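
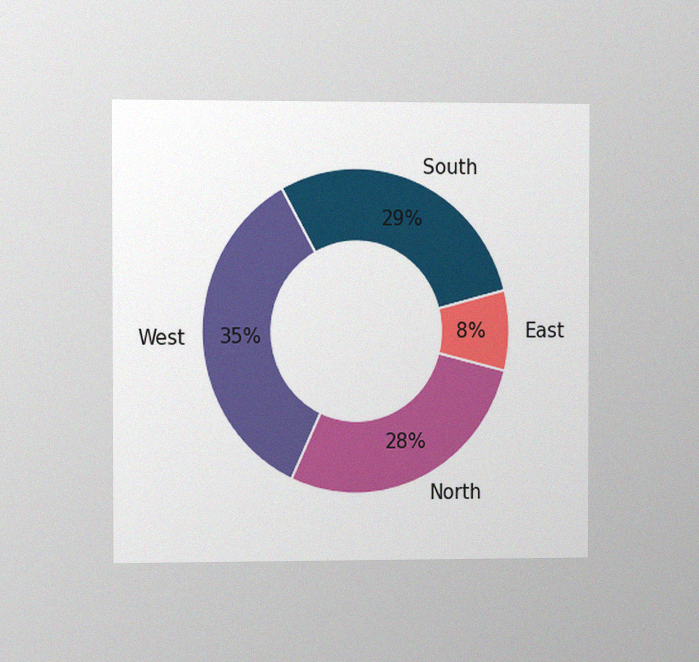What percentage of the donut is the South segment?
29%

The chart is viewed slightly from the left, with some photo noise. The South segment takes up 29% of the ring.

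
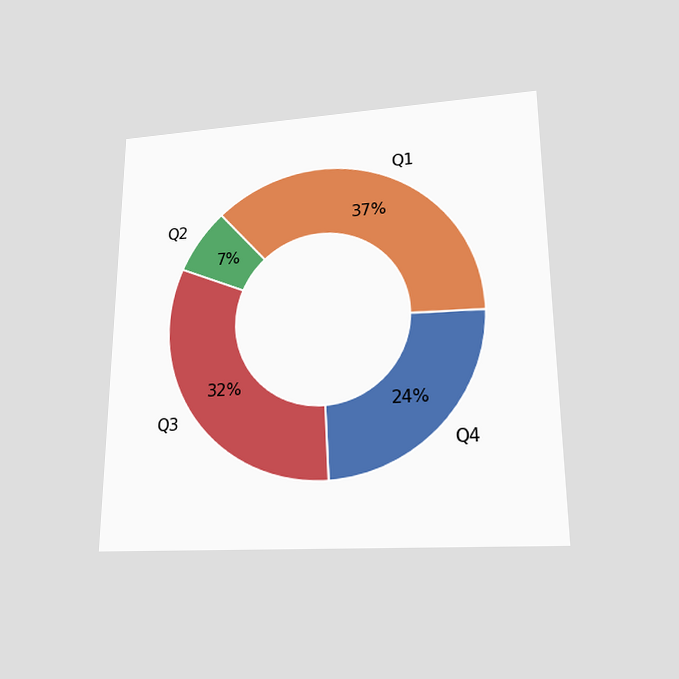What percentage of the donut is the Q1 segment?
The chart is viewed slightly from below. The Q1 segment takes up 37% of the ring.

37%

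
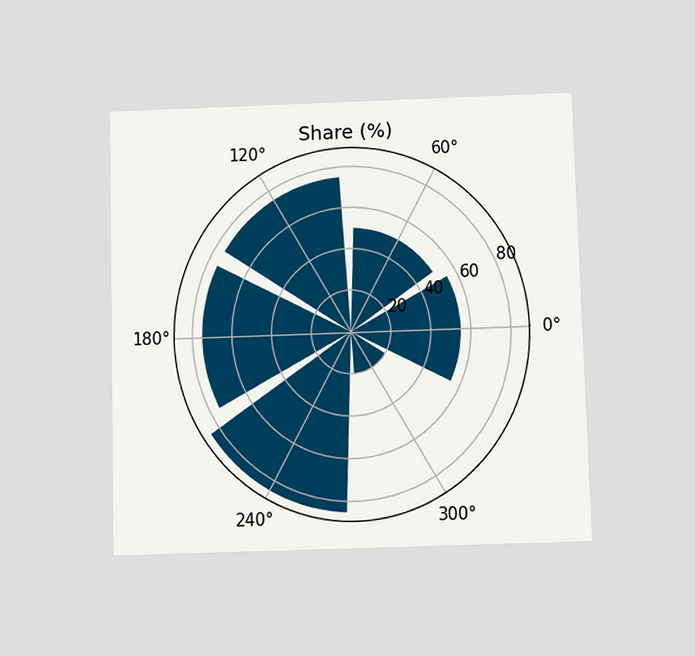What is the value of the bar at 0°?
The chart is viewed slightly from below. The bar at 0° reaches 55% on the radial axis.

55%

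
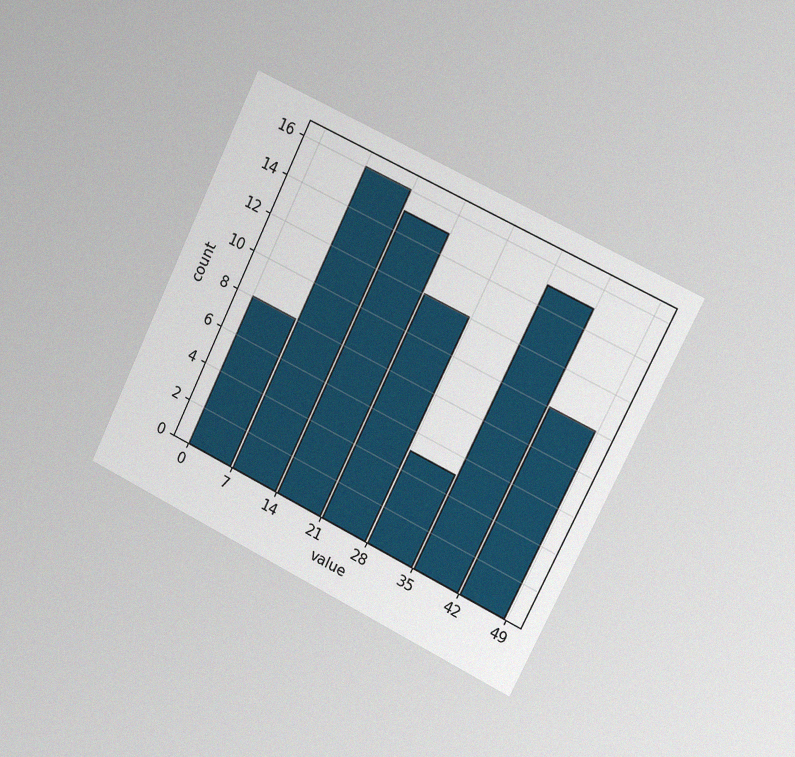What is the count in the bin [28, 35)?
The chart is tilted about 26° clockwise and viewed slightly from the right, with some photo noise. The [28, 35) bin has height 5.

5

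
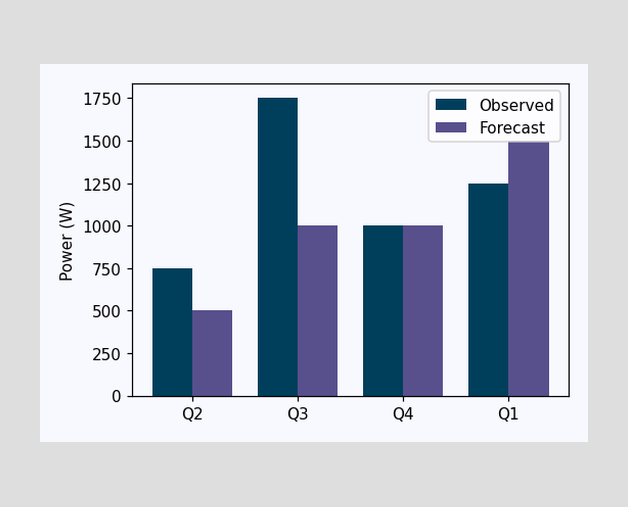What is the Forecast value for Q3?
The Forecast bar at Q3 reaches 1000W on the y-axis.

1000W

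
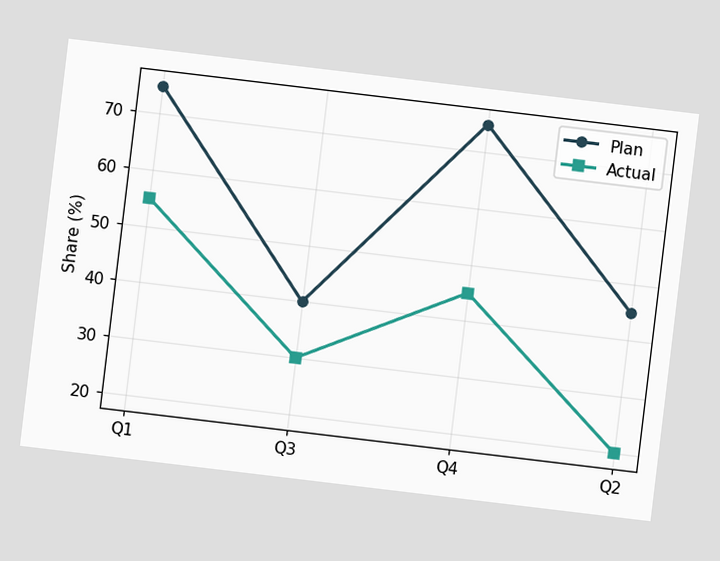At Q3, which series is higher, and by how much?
Plan, by 10%

The chart is tilted about 7° clockwise. At Q3, Plan sits above the other line by 10%.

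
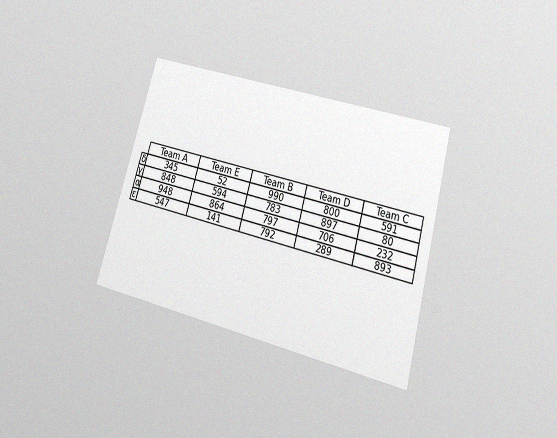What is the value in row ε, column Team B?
792

The chart is tilted about 15° clockwise and viewed slightly from below, with some photo noise. The (ε, Team B) cell reads 792.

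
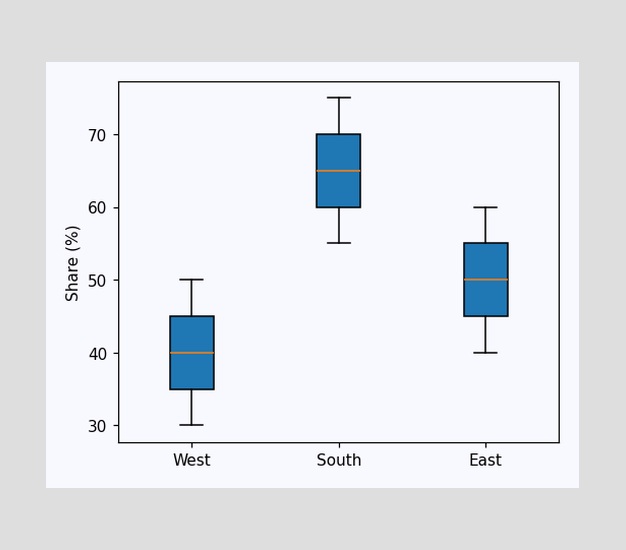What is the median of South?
The median line in the South box sits at 65%.

65%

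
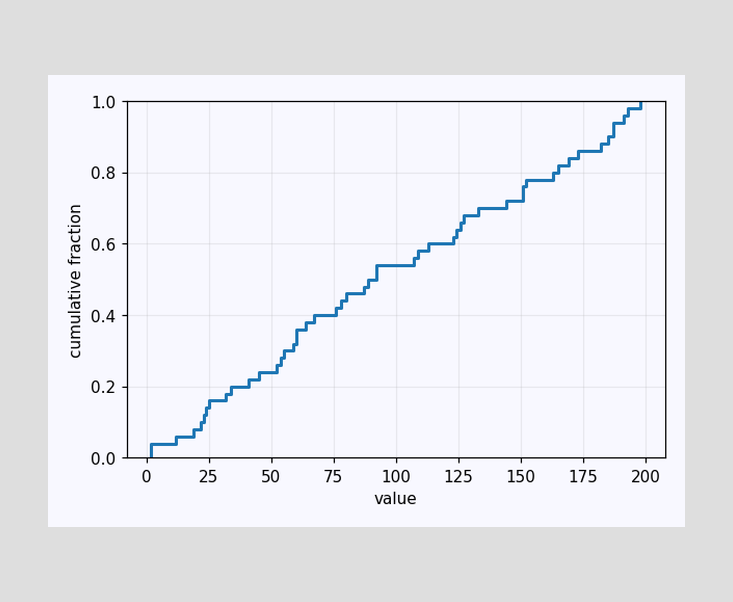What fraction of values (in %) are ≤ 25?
At x=25 the ECDF step is at 16%.

16%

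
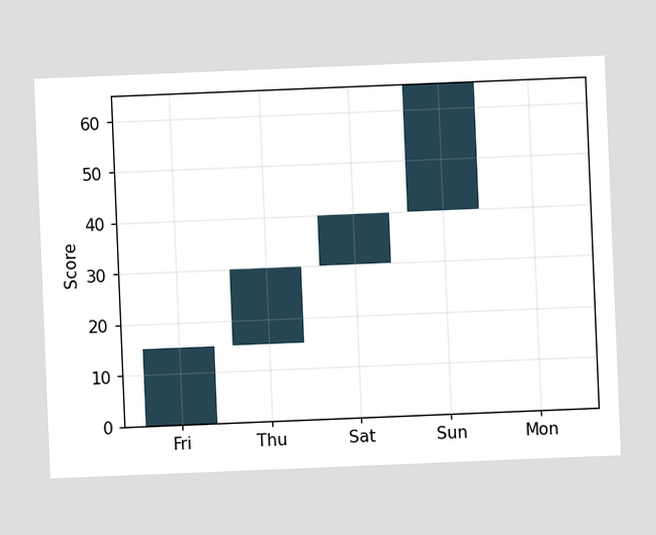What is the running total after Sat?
The chart is tilted about 2° counter-clockwise. After Sat the running total reaches 40.

40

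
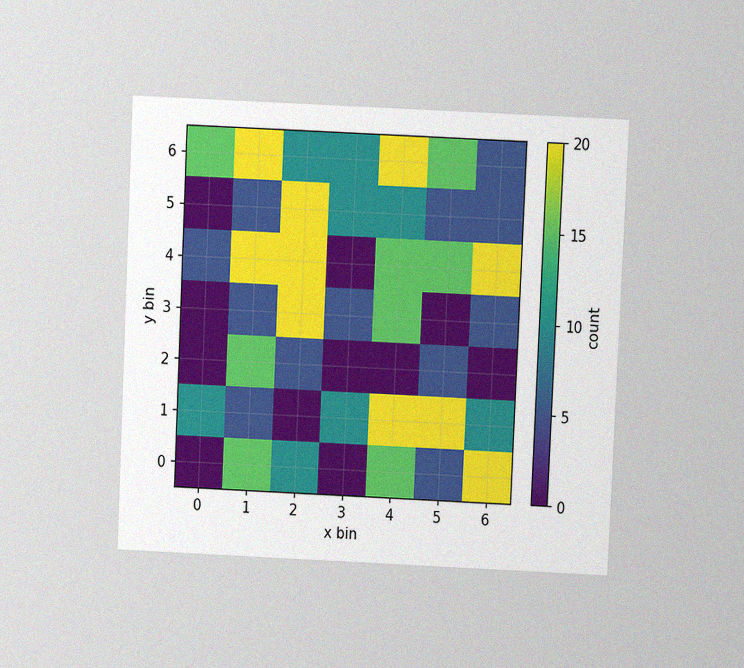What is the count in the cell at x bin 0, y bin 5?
0

The chart is tilted about 3° clockwise and viewed at a slight angle, with some photo noise. Matching the cell (0, 5) against the colorbar gives 0.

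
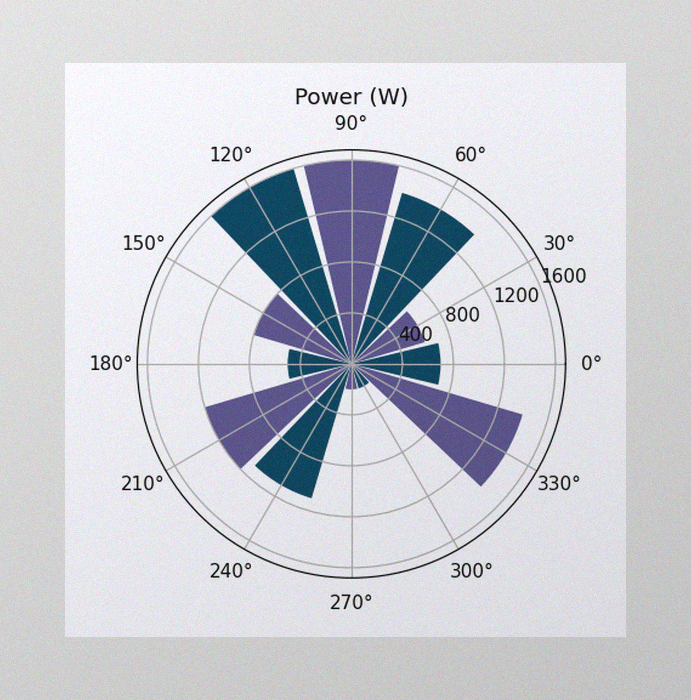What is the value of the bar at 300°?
The image has some photo noise and uneven lighting. The bar at 300° reaches 200W on the radial axis.

200W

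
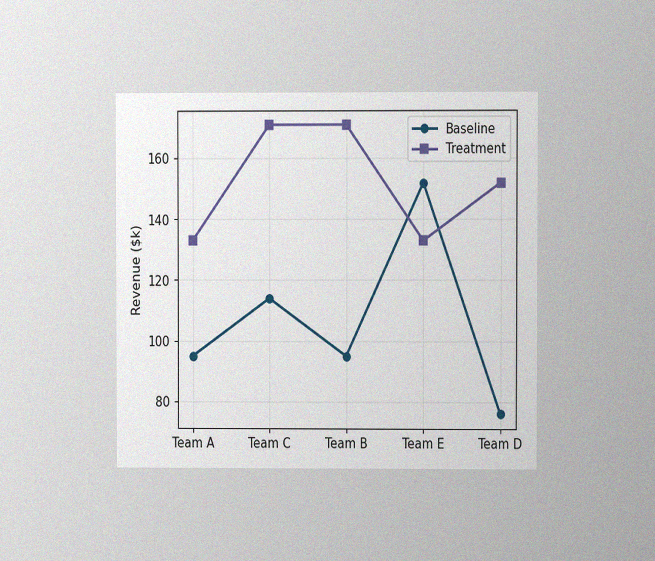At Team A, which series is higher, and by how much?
Treatment, by $38k

The chart is viewed at a slight angle, with some photo noise. At Team A, Treatment sits above the other line by $38k.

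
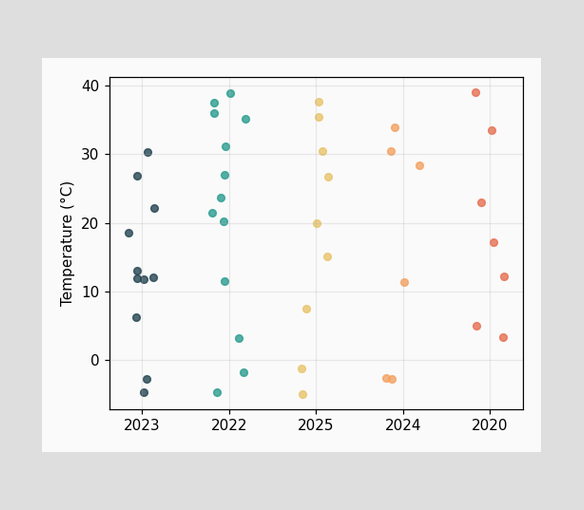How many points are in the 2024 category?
6

Counting the markers in the 2024 column gives 6.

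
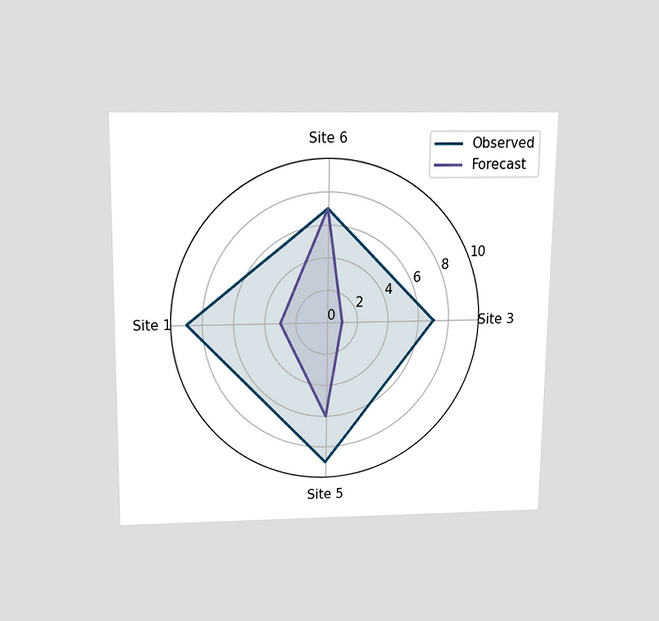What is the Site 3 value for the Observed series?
The chart is viewed slightly from above. On the Site 3 axis, Observed reaches 7.

7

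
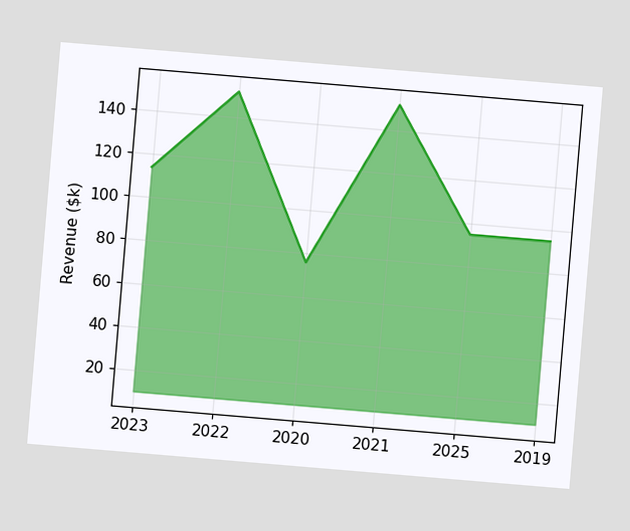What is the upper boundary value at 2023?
The chart is tilted about 5° clockwise. At 2023 the upper boundary is at $114k.

$114k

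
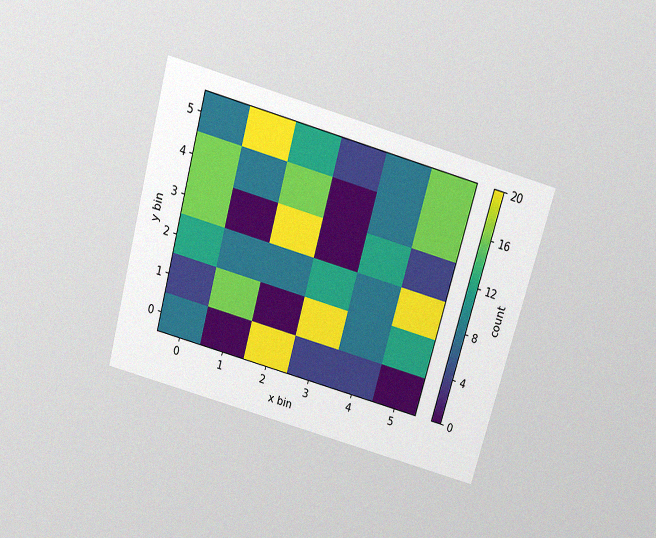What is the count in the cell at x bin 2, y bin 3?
The chart is tilted about 16° clockwise and viewed slightly from above, with some photo noise. Matching the cell (2, 3) against the colorbar gives 20.

20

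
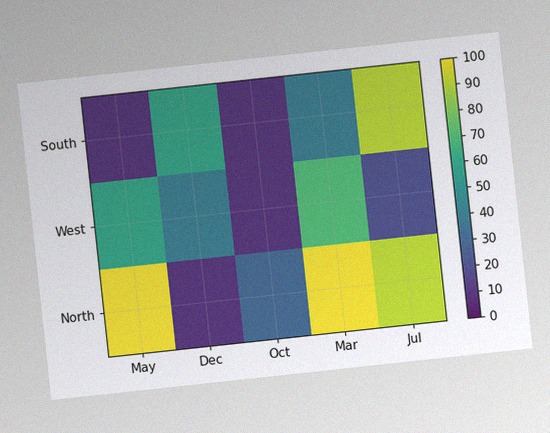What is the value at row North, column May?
The chart is tilted about 6° counter-clockwise, with some photo noise. Matching cell (North, May) against the colorbar gives 100.

100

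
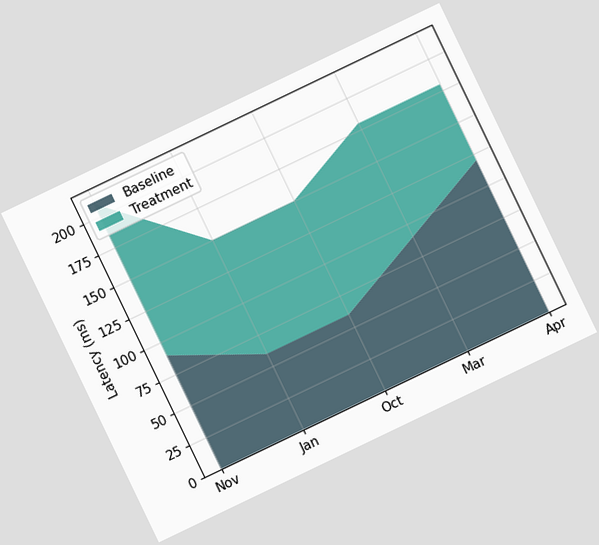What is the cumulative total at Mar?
180ms

The chart is tilted about 26° counter-clockwise. The stacked total at Mar reaches 180ms.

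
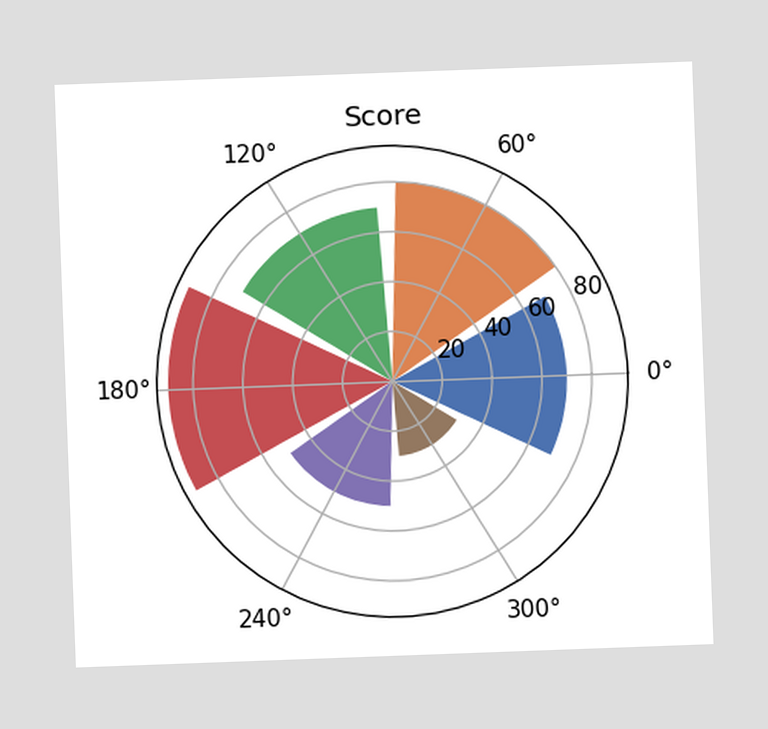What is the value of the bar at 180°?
The chart is tilted about 2° counter-clockwise. The bar at 180° reaches 90 on the radial axis.

90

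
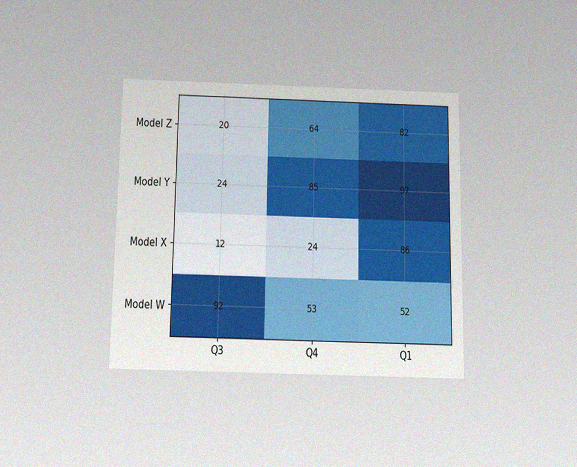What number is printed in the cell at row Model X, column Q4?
24

The chart is viewed slightly from below, with some photo noise. The (Model X, Q4) cell reads 24.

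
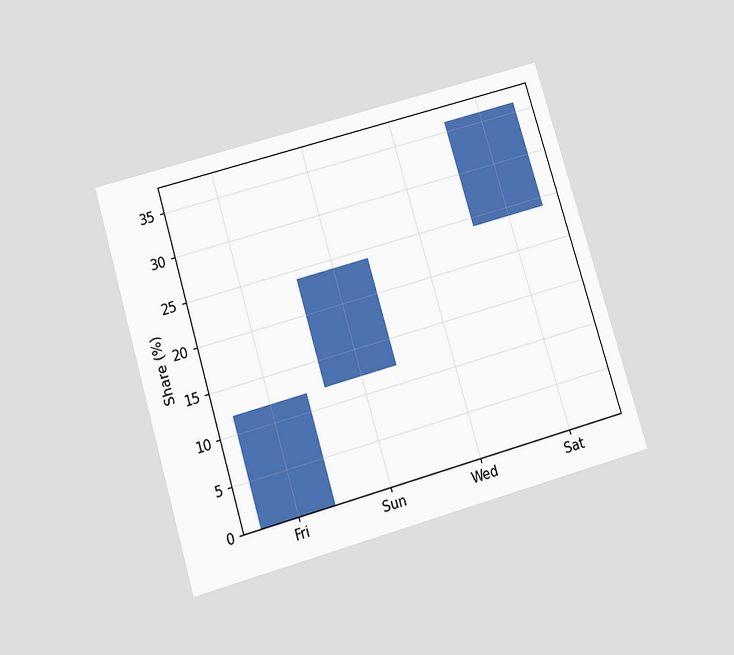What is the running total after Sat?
36%

The chart is tilted about 16° counter-clockwise and viewed slightly from below. After Sat the running total reaches 36%.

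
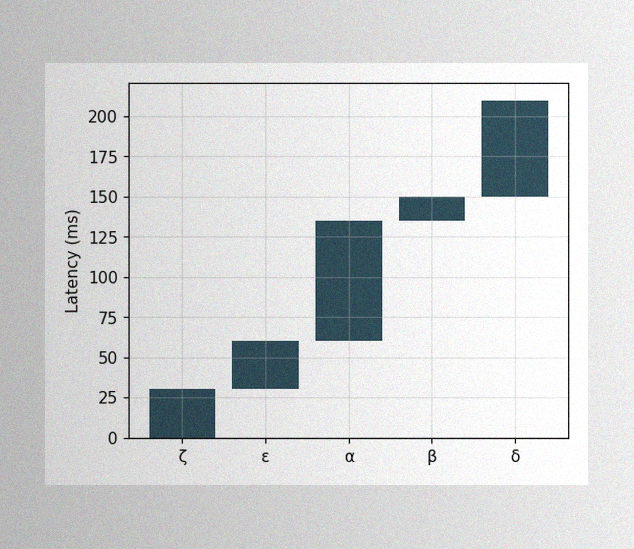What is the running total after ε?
The image has some photo noise and uneven lighting. After ε the running total reaches 60ms.

60ms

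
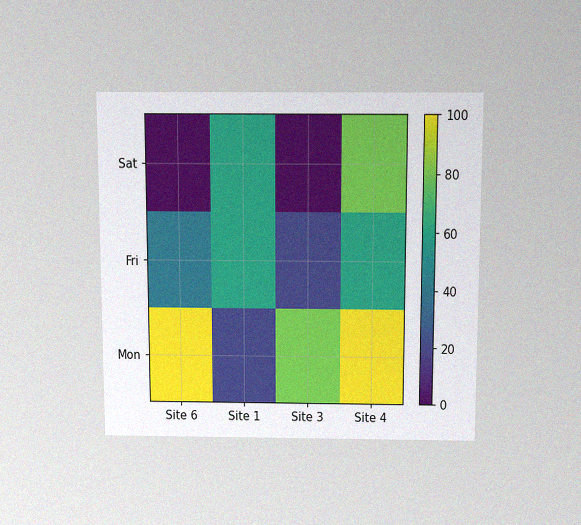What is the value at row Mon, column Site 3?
80

The chart is viewed slightly from above, with some photo noise. Matching cell (Mon, Site 3) against the colorbar gives 80.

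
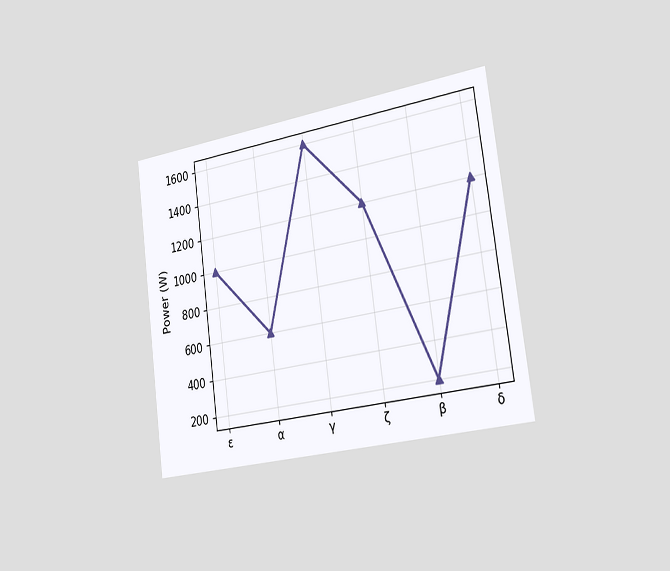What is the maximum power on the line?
The chart is tilted about 8° counter-clockwise and viewed slightly from the right. The highest point is at γ, and reading across to the y-axis gives 1600W.

1600W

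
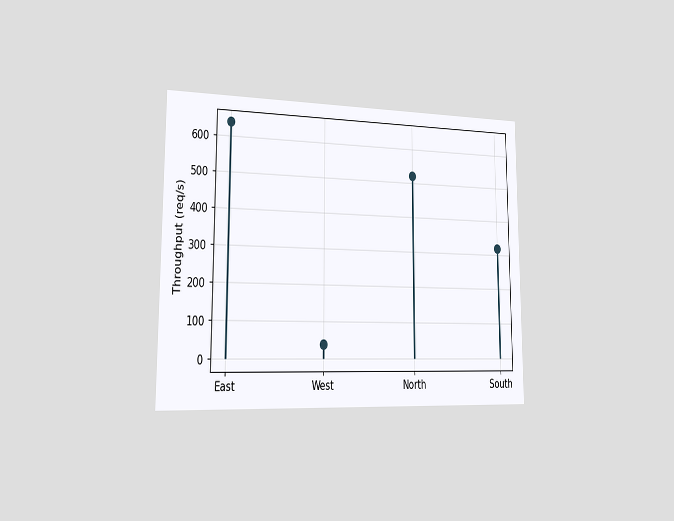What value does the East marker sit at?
640req/s

The chart is viewed slightly from the left. The East marker sits at 640req/s.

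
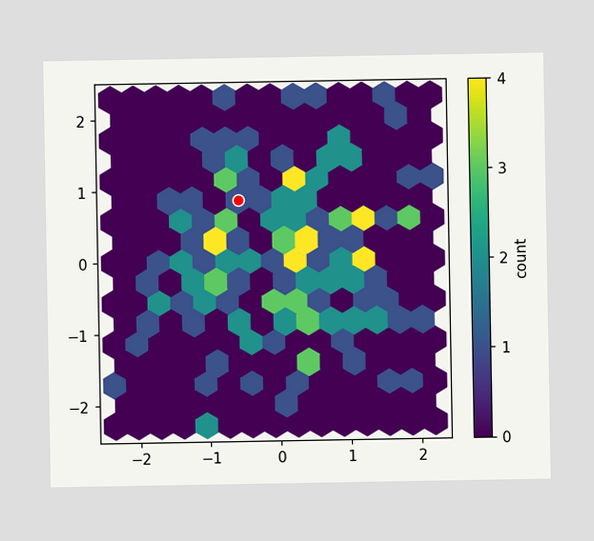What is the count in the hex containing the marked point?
The marked hex reads 1 on the colorbar.

1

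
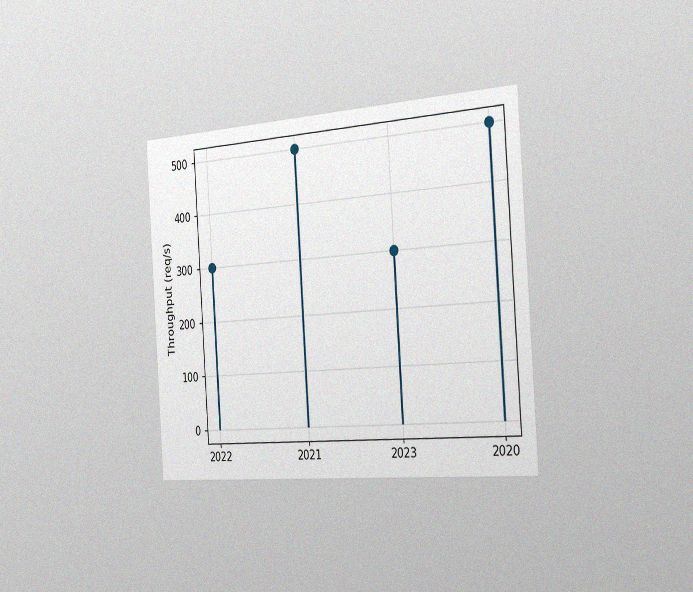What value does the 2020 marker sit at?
The chart is tilted about 4° counter-clockwise and viewed slightly from the right, with some photo noise. The 2020 marker sits at 500req/s.

500req/s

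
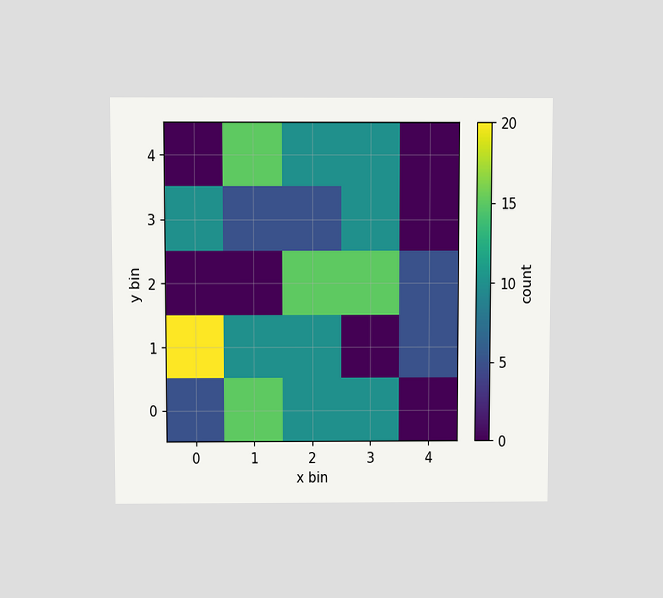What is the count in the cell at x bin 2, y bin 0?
The chart is viewed slightly from above. Matching the cell (2, 0) against the colorbar gives 10.

10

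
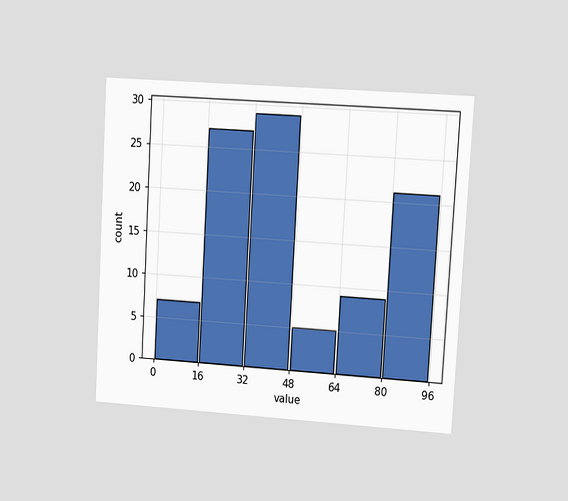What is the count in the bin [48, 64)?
The chart is tilted about 3° clockwise and viewed at a slight angle. The [48, 64) bin has height 5.

5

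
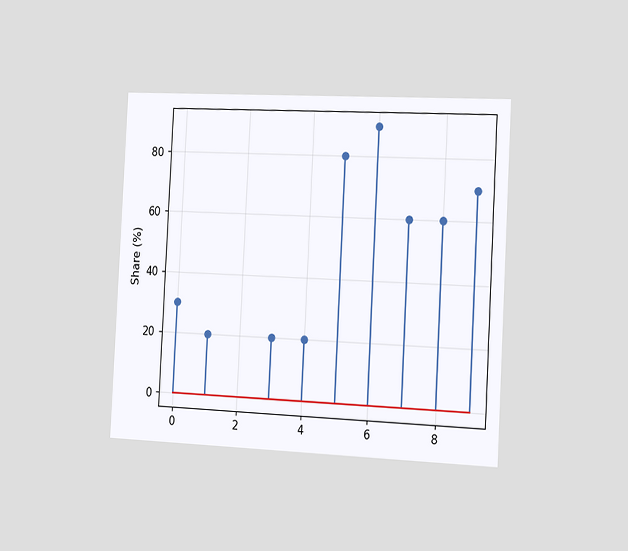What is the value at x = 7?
60%

The chart is tilted about 3° clockwise and viewed slightly from the right. The stem at x=7 reaches 60%.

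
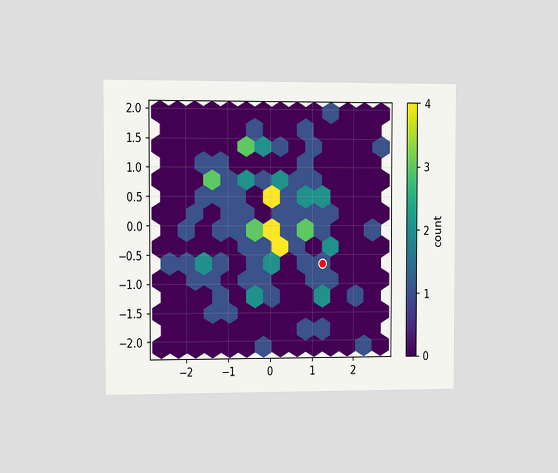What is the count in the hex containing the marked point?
The chart is viewed at a slight angle. The marked hex reads 1 on the colorbar.

1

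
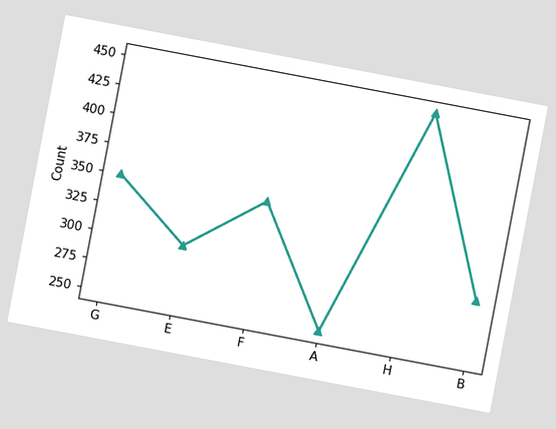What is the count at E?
The chart is tilted about 11° clockwise. At E, the line is at 300.

300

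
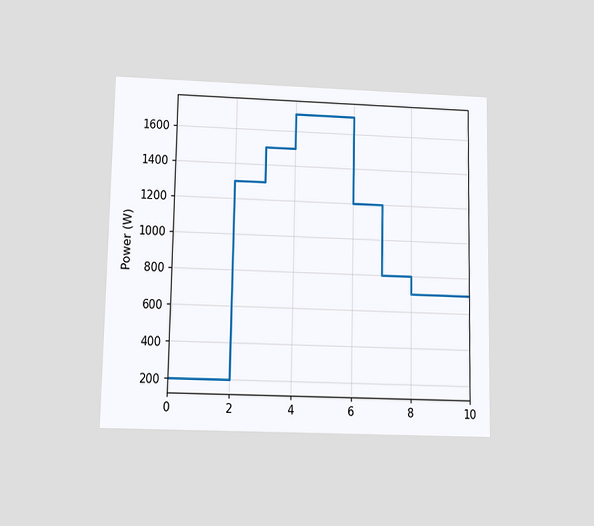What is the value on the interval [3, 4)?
1500W

The chart is viewed slightly from below. On [3, 4) the step sits at 1500W.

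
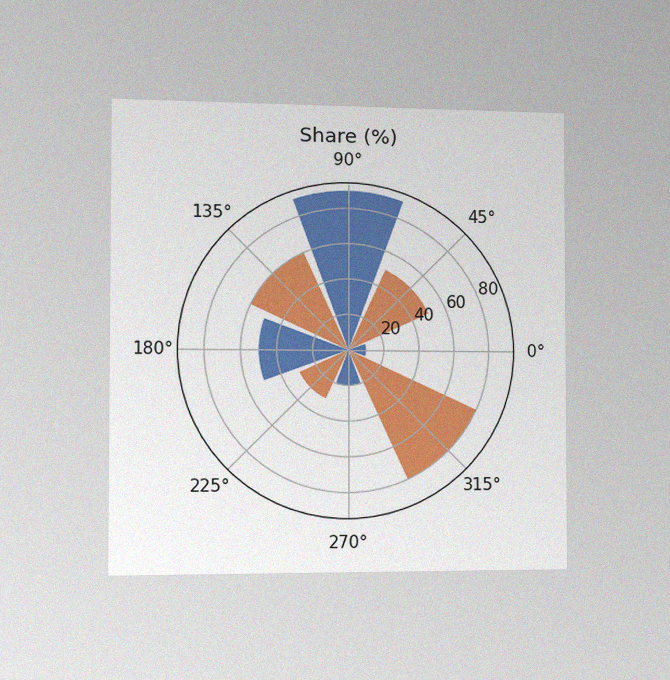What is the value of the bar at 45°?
50%

The chart is viewed slightly from the left, with some photo noise. The bar at 45° reaches 50% on the radial axis.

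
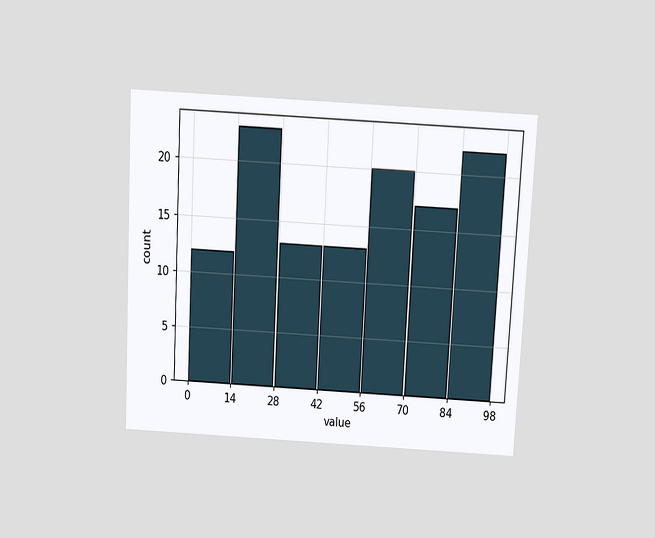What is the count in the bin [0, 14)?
The chart is tilted about 3° clockwise and viewed slightly from above. The [0, 14) bin has height 12.

12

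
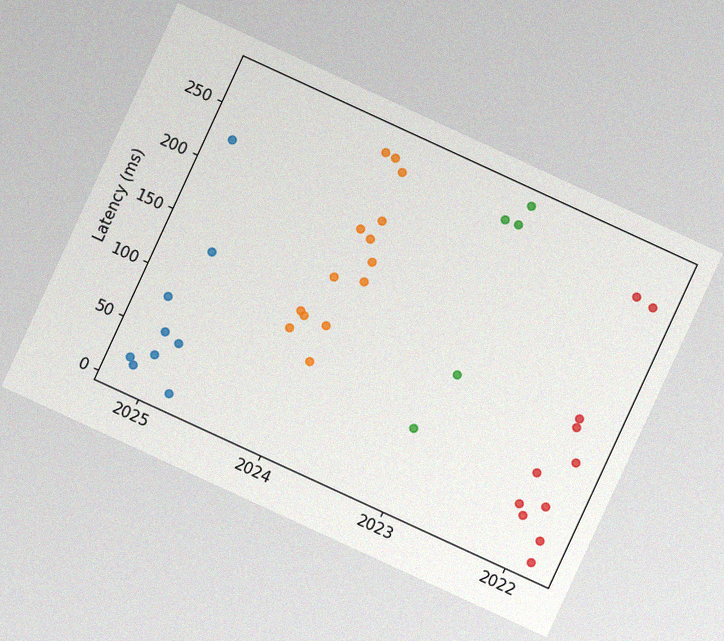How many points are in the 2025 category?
The chart is tilted about 25° clockwise, with some photo noise. Counting the markers in the 2025 column gives 9.

9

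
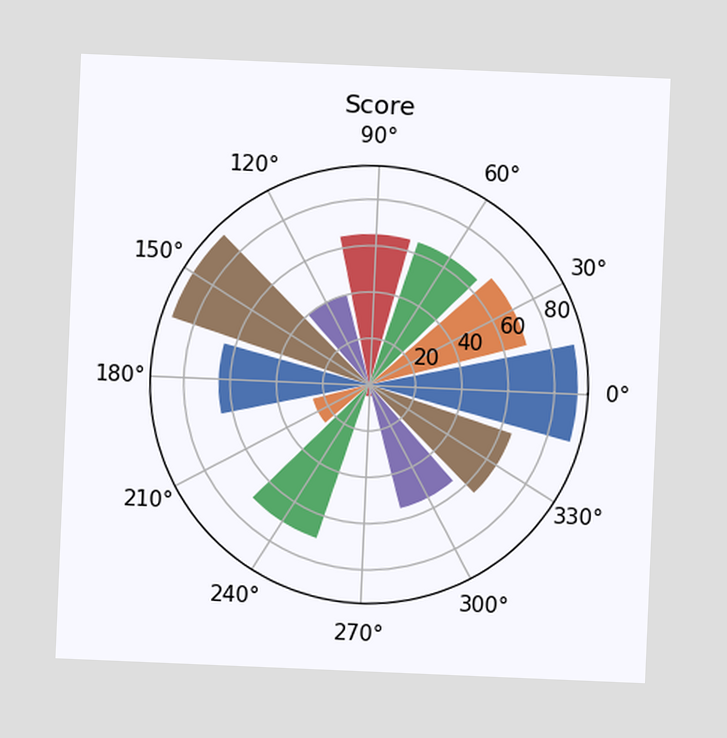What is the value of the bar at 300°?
The chart is tilted about 2° clockwise. The bar at 300° reaches 55 on the radial axis.

55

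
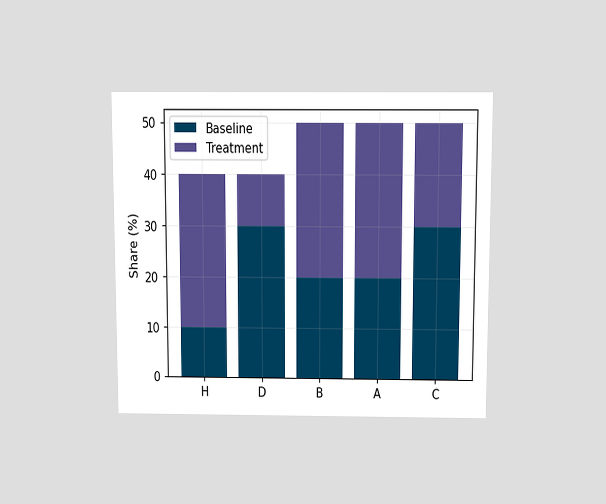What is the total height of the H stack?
The chart is viewed slightly from above. The H stack's top reaches 40% on the y-axis.

40%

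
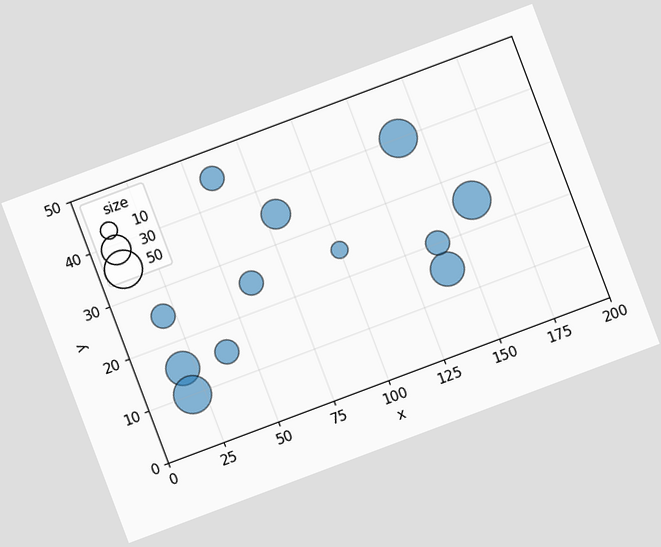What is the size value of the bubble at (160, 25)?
50

The chart is tilted about 21° counter-clockwise. Matching the bubble at (160, 25) against the size legend gives 50.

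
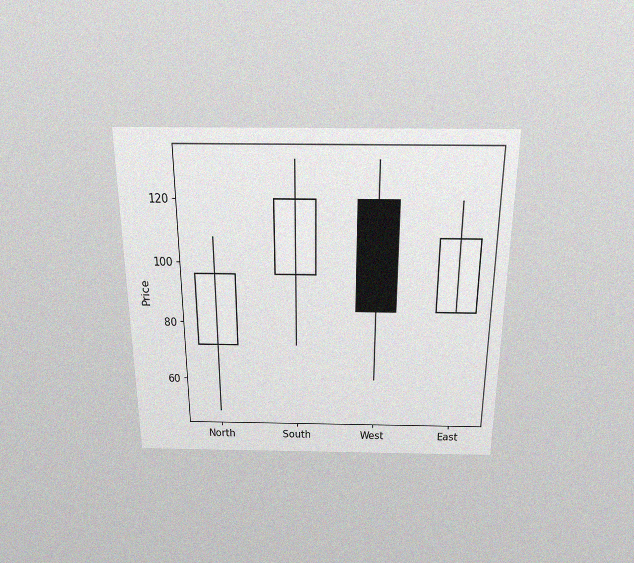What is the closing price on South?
The chart is viewed slightly from above, with some photo noise. The South candle closes at 120.

120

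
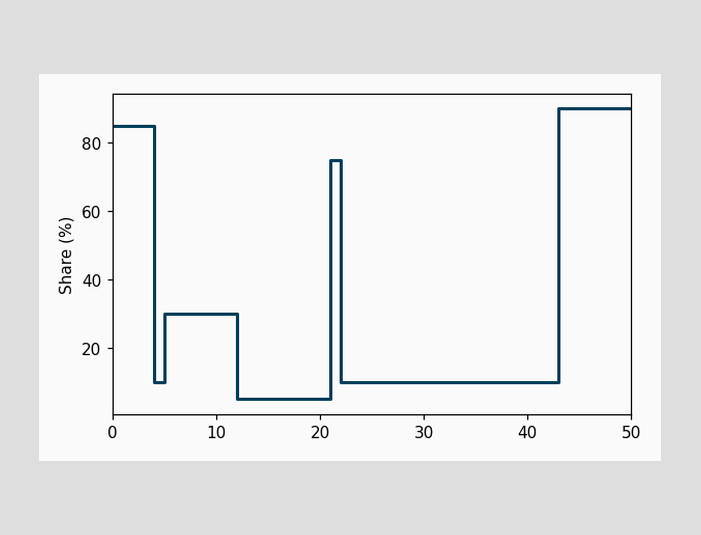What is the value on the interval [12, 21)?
On [12, 21) the step sits at 5%.

5%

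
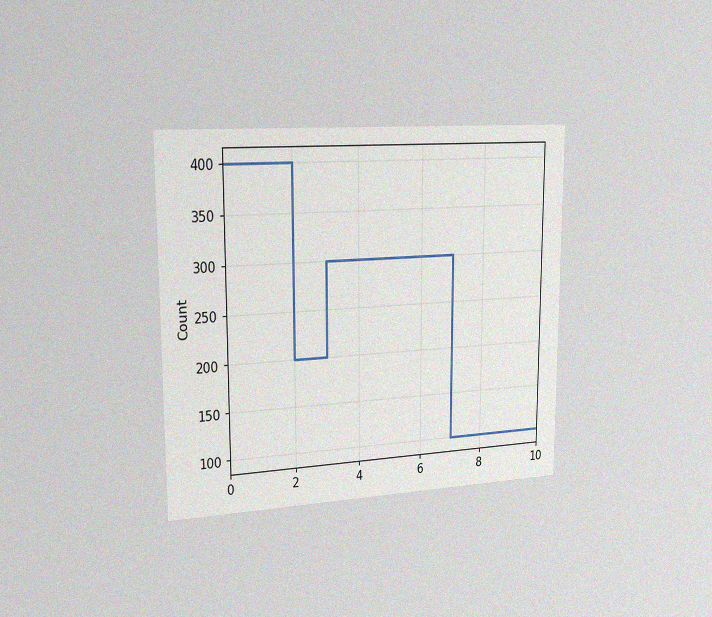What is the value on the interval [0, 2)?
400

The chart is viewed slightly from the left, with some photo noise. On [0, 2) the step sits at 400.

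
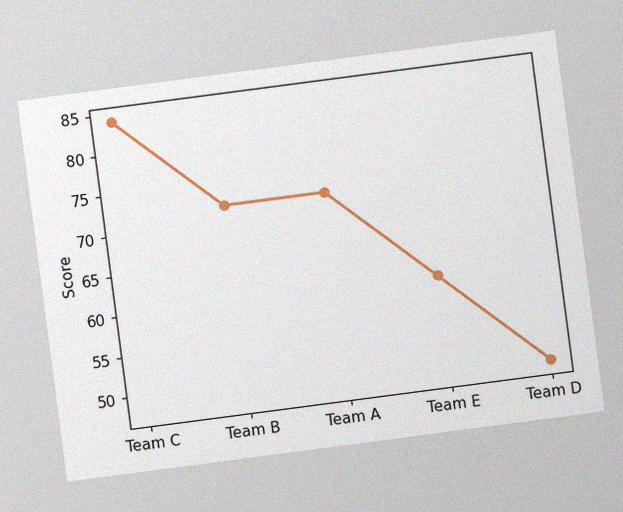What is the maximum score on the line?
The chart is tilted about 7° counter-clockwise, with some photo noise. The highest point is at Team C, and reading across to the y-axis gives 84.

84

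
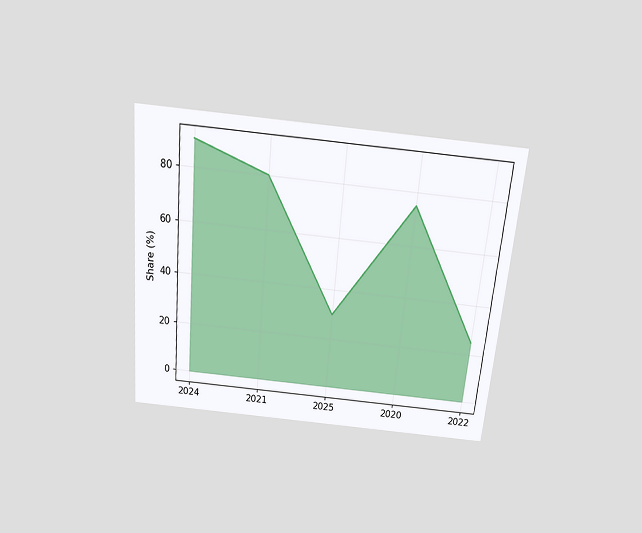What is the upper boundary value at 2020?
The chart is tilted about 5° clockwise and viewed slightly from above. At 2020 the upper boundary is at 75%.

75%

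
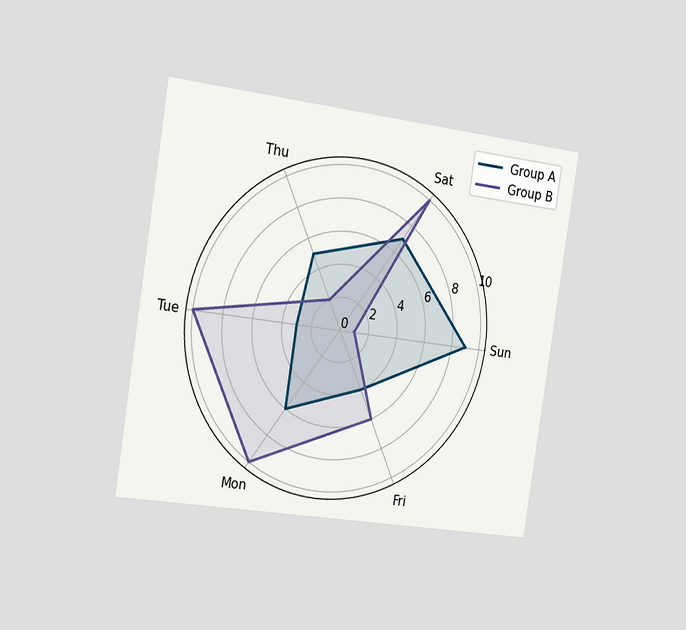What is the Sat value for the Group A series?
The chart is tilted about 9° clockwise and viewed slightly from the left. On the Sat axis, Group A reaches 7.

7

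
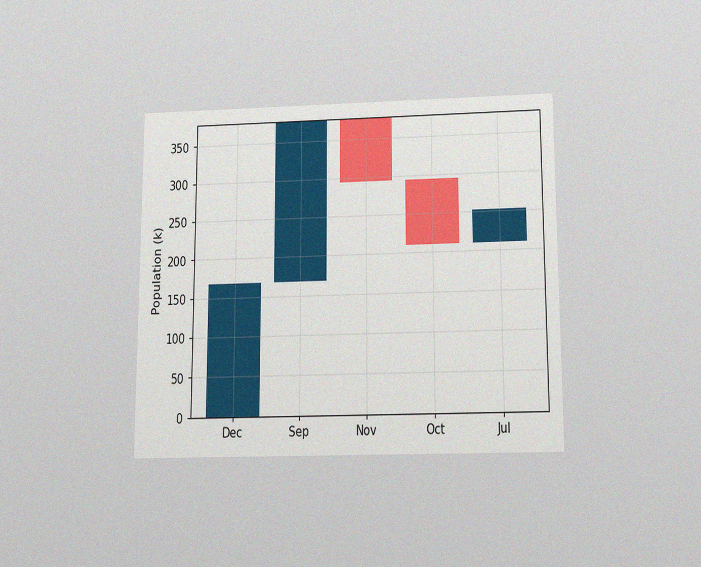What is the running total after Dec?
168k

The chart is viewed slightly from below, with some photo noise. After Dec the running total reaches 168k.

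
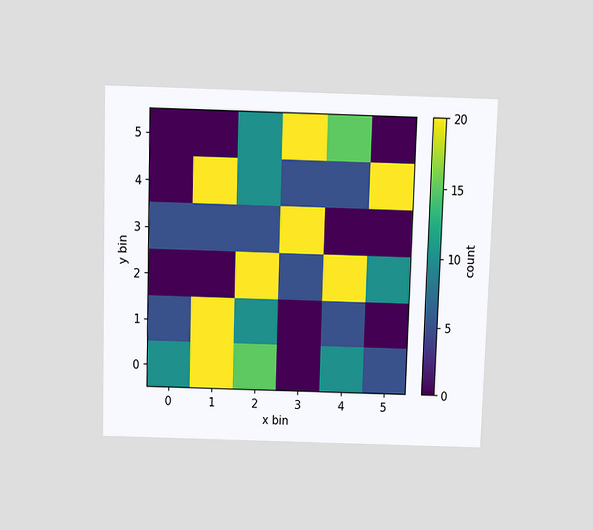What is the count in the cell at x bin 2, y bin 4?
10

The chart is viewed slightly from above. Matching the cell (2, 4) against the colorbar gives 10.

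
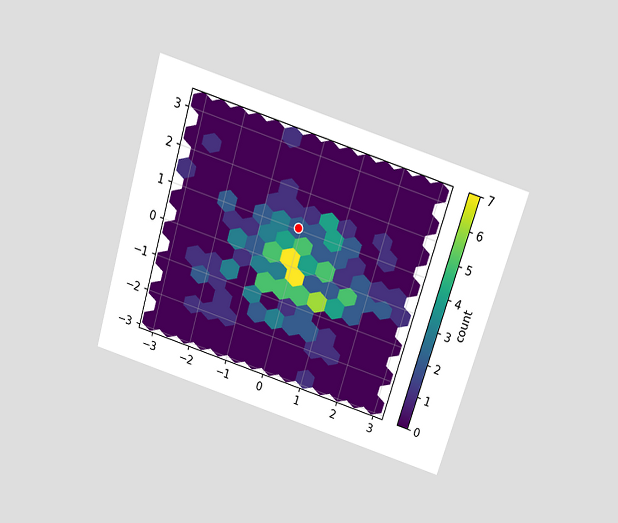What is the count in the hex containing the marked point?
2

The chart is tilted about 17° clockwise and viewed slightly from above. The marked hex reads 2 on the colorbar.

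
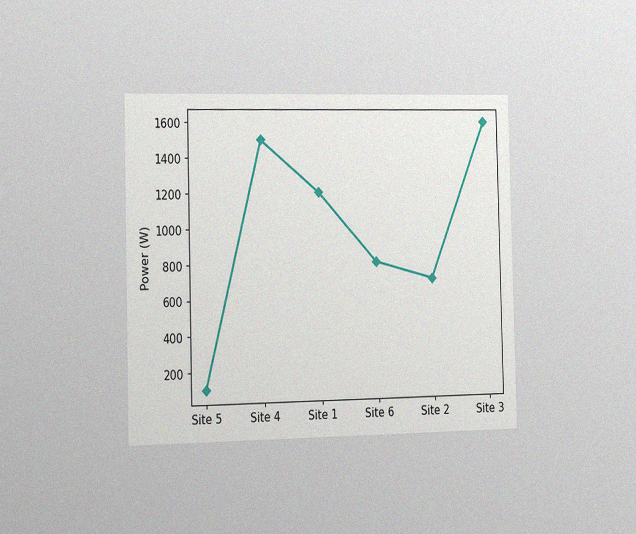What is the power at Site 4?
The chart is viewed slightly from the left, with some photo noise. At Site 4, the line is at 1500W.

1500W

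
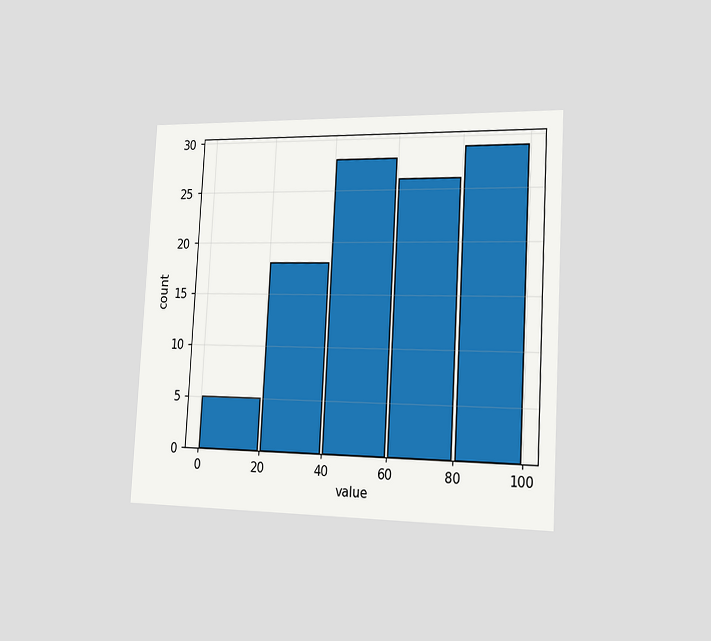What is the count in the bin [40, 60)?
The chart is tilted about 3° clockwise and viewed slightly from the right. The [40, 60) bin has height 28.

28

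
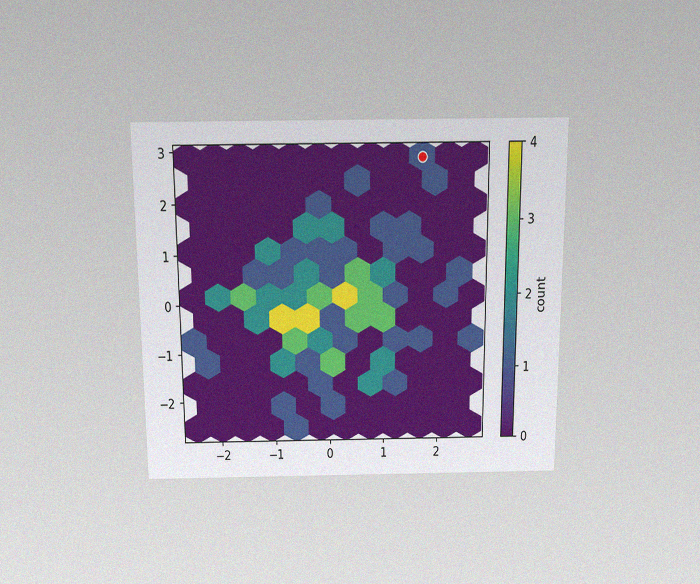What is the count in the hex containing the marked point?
The chart is viewed slightly from above, with some photo noise. The marked hex reads 1 on the colorbar.

1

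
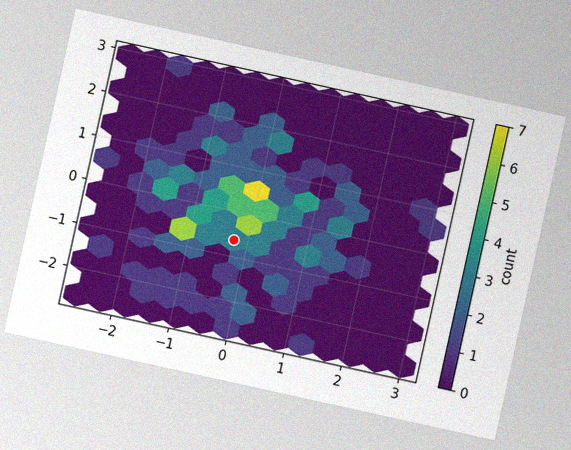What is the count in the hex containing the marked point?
The chart is tilted about 12° clockwise, with some photo noise. The marked hex reads 3 on the colorbar.

3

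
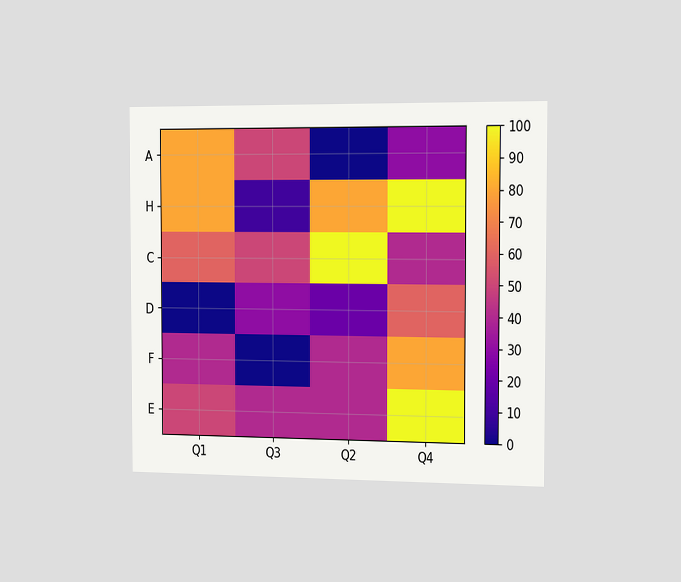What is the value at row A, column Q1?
The chart is viewed slightly from the right. Matching cell (A, Q1) against the colorbar gives 80.

80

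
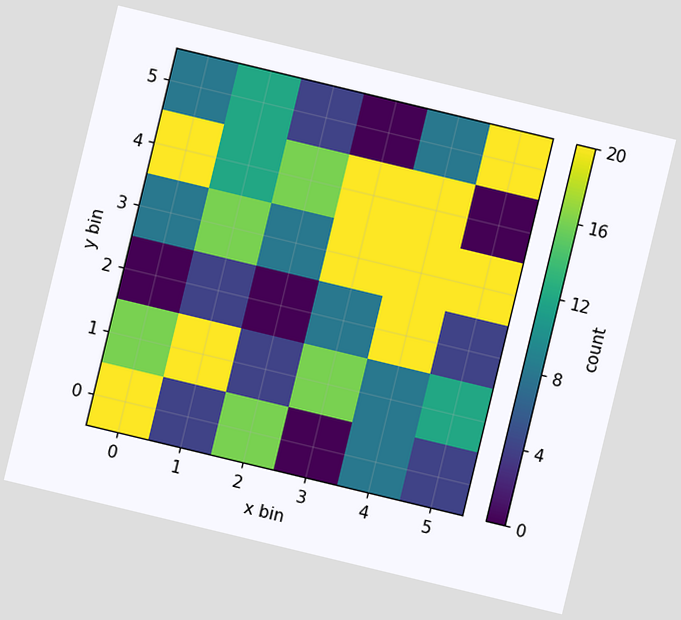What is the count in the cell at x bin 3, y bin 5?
0

The chart is tilted about 14° clockwise. Matching the cell (3, 5) against the colorbar gives 0.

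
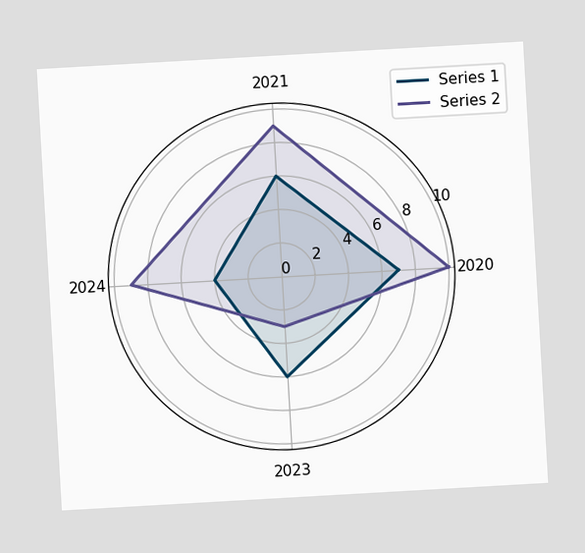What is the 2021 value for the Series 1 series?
The chart is tilted about 3° counter-clockwise. On the 2021 axis, Series 1 reaches 6.

6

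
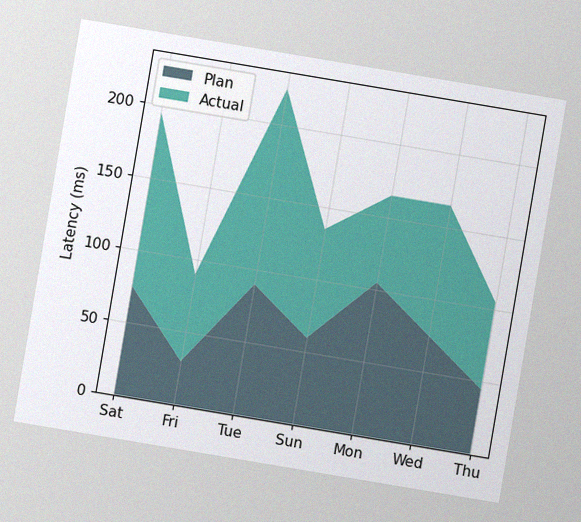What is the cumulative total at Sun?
The chart is tilted about 10° clockwise, with some photo noise. The stacked total at Sun reaches 135ms.

135ms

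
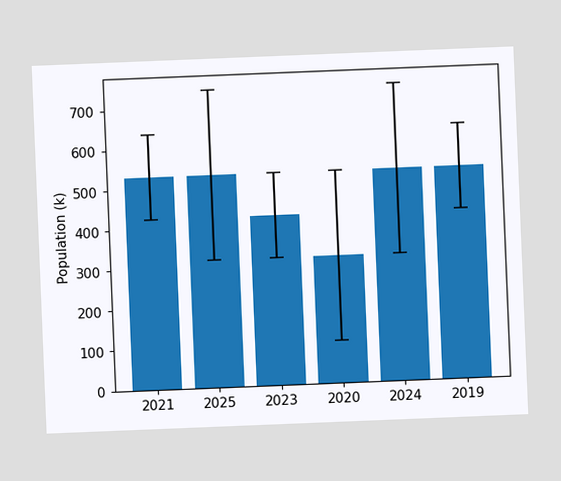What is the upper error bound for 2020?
The chart is tilted about 2° counter-clockwise. The 2020 bar's upper whisker reaches 530k.

530k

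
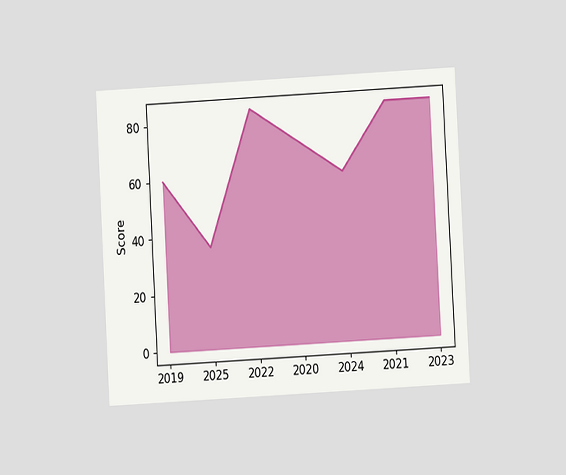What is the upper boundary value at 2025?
The chart is tilted about 3° counter-clockwise and viewed at a slight angle. At 2025 the upper boundary is at 36.

36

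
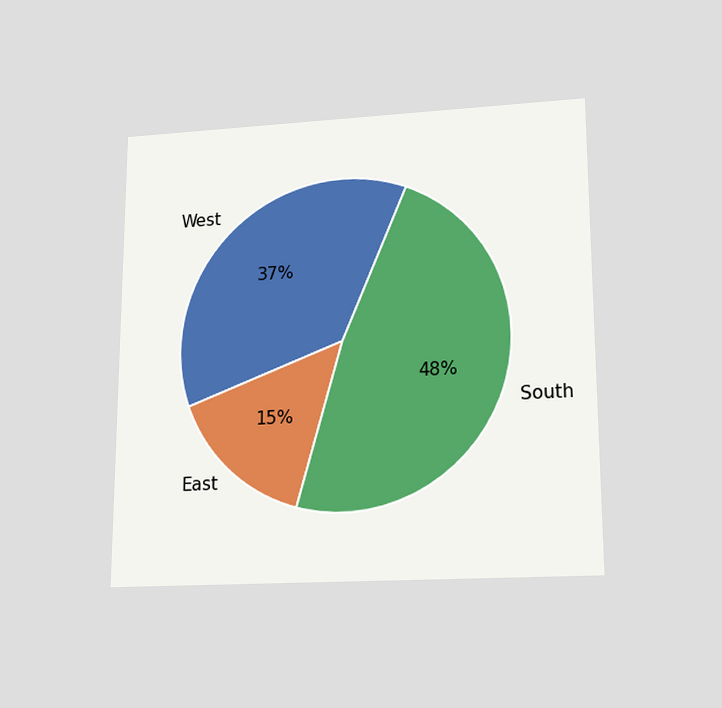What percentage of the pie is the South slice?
48%

The chart is viewed slightly from below. The South slice takes up 48% of the pie.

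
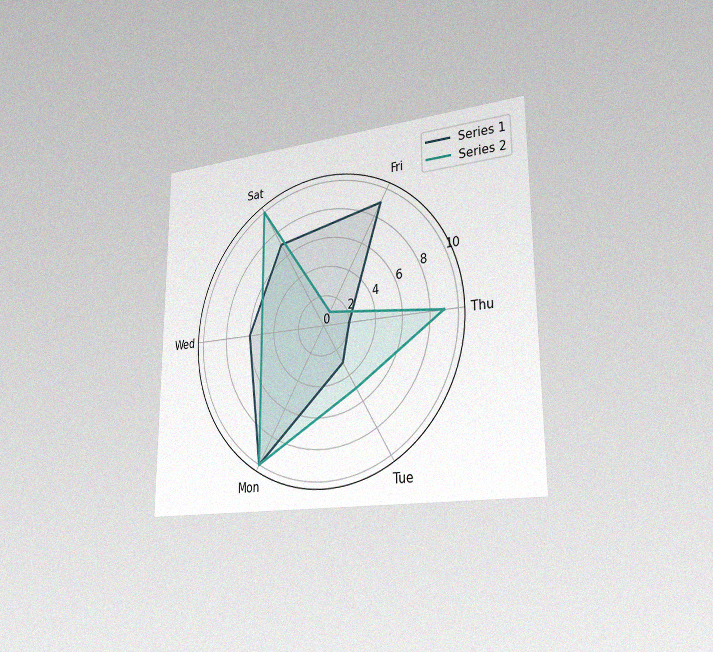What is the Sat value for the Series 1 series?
7

The chart is viewed slightly from the right, with some photo noise. On the Sat axis, Series 1 reaches 7.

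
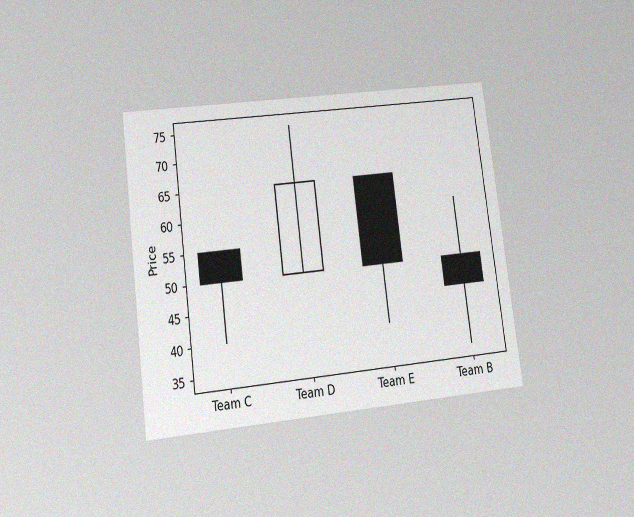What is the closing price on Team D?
65

The chart is tilted about 7° counter-clockwise and viewed at a slight angle, with some photo noise. The Team D candle closes at 65.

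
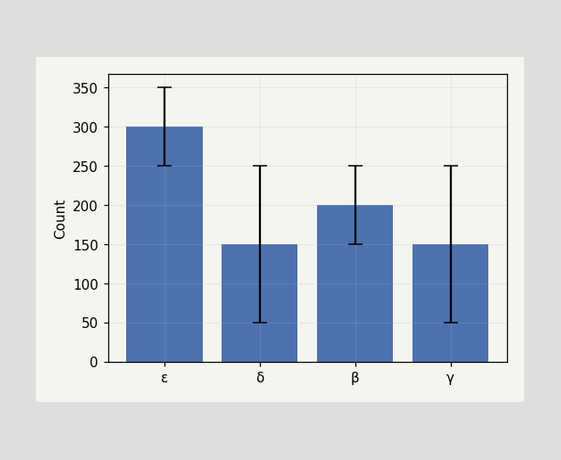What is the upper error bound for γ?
250

The γ bar's upper whisker reaches 250.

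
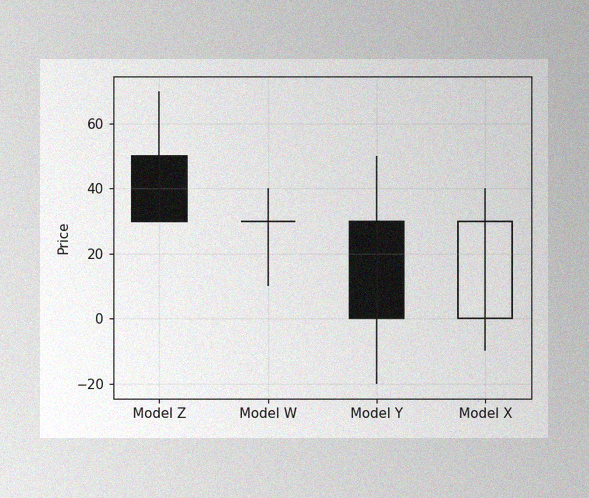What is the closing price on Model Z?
The image has some photo noise and uneven lighting. The Model Z candle closes at 30.

30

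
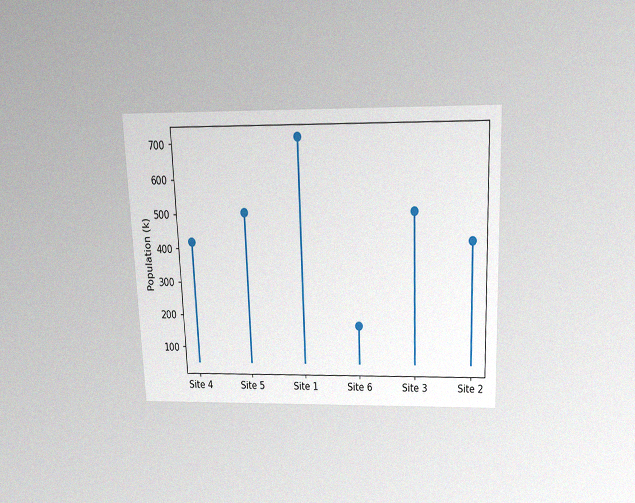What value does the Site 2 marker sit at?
The chart is tilted about 2° counter-clockwise and viewed slightly from above, with some photo noise. The Site 2 marker sits at 420k.

420k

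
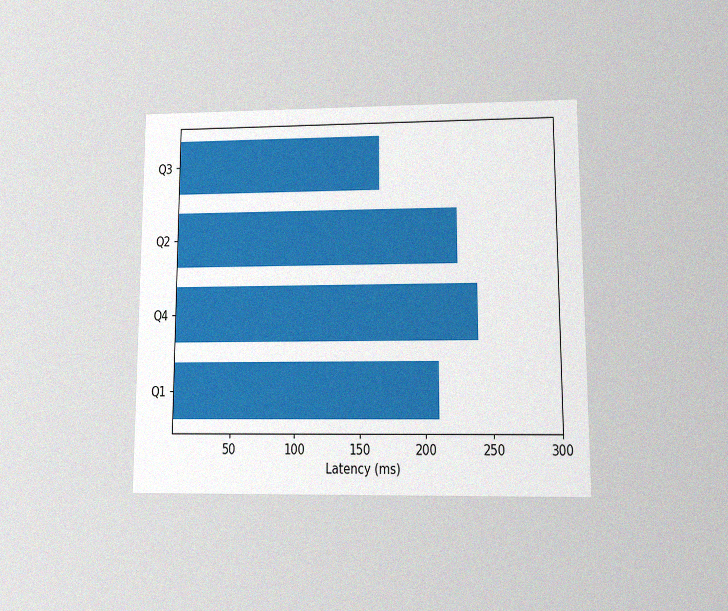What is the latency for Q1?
The chart is viewed at a slight angle, with some photo noise. Reading along the chart's x-axis, the Q1 bar reaches 210ms.

210ms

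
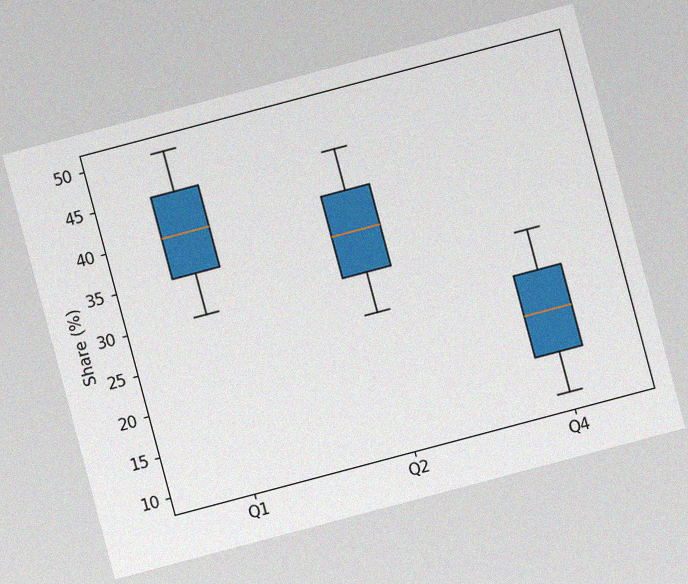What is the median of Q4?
20%

The chart is tilted about 15° counter-clockwise, with some photo noise. The median line in the Q4 box sits at 20%.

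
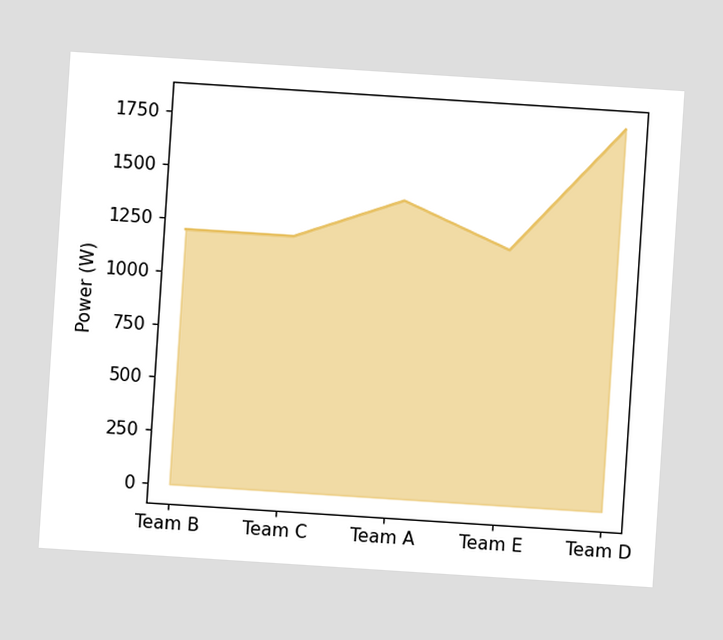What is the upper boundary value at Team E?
1200W

The chart is tilted about 4° clockwise. At Team E the upper boundary is at 1200W.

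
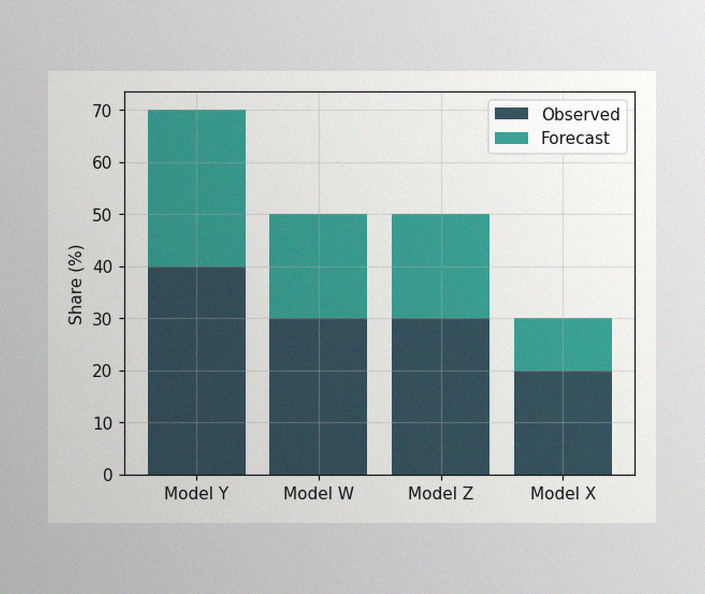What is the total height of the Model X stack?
30%

The image has some photo noise and uneven lighting. The Model X stack's top reaches 30% on the y-axis.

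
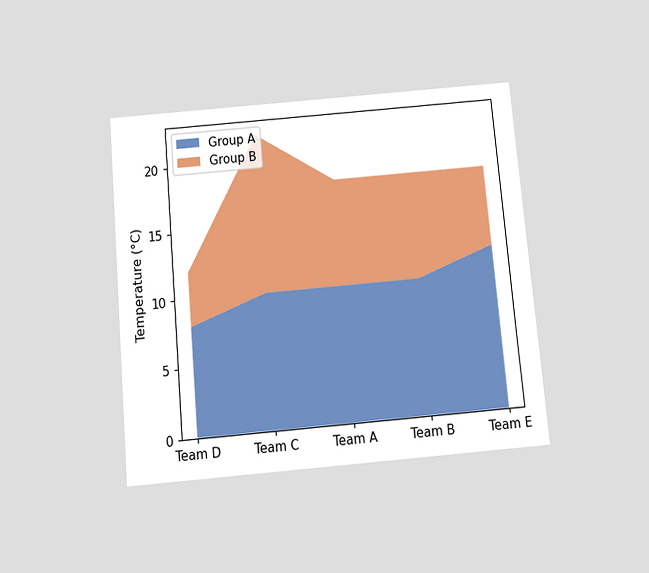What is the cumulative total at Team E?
The chart is tilted about 5° counter-clockwise and viewed slightly from below. The stacked total at Team E reaches 18°C.

18°C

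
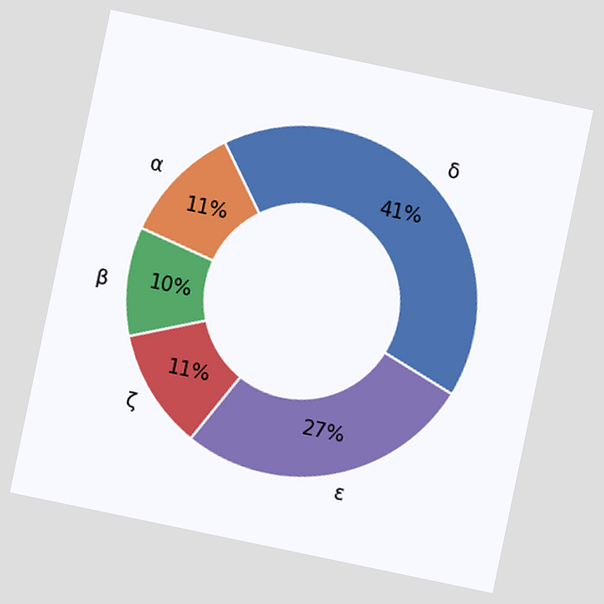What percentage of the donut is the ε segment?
27%

The chart is tilted about 12° clockwise. The ε segment takes up 27% of the ring.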